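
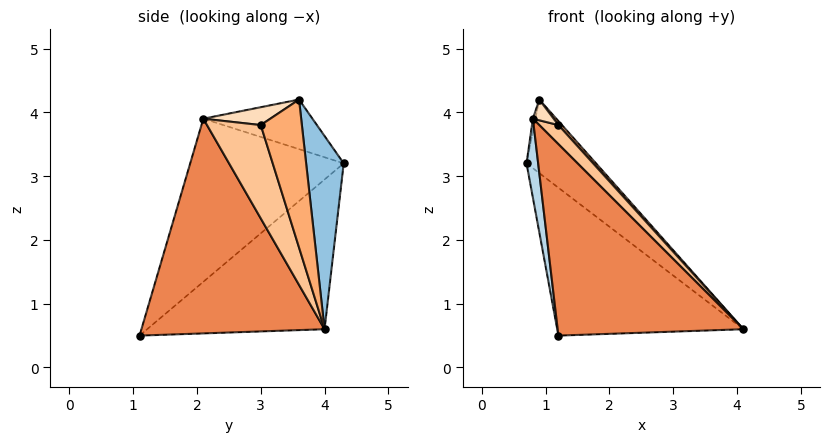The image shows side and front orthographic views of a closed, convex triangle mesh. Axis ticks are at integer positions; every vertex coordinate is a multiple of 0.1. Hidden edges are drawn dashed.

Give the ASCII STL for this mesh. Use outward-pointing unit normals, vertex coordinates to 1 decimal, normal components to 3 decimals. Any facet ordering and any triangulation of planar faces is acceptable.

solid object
 facet normal -0.491 0.516 -0.702
  outer loop
   vertex 1.2 1.1 0.5
   vertex 0.7 4.3 3.2
   vertex 4.1 4.0 0.6
  endloop
 endfacet
 facet normal 0.422 0.780 0.462
  outer loop
   vertex 0.9 3.6 4.2
   vertex 4.1 4.0 0.6
   vertex 0.7 4.3 3.2
  endloop
 endfacet
 facet normal -0.993 -0.075 -0.095
  outer loop
   vertex 0.8 2.1 3.9
   vertex 0.7 4.3 3.2
   vertex 1.2 1.1 0.5
  endloop
 endfacet
 facet normal -0.977 0.023 0.211
  outer loop
   vertex 0.8 2.1 3.9
   vertex 0.9 3.6 4.2
   vertex 0.7 4.3 3.2
  endloop
 endfacet
 facet normal 0.674 -0.684 0.280
  outer loop
   vertex 0.8 2.1 3.9
   vertex 1.2 1.1 0.5
   vertex 4.1 4.0 0.6
  endloop
 endfacet
 facet normal 0.749 -0.065 0.659
  outer loop
   vertex 1.2 3.0 3.8
   vertex 4.1 4.0 0.6
   vertex 0.9 3.6 4.2
  endloop
 endfacet
 facet normal 0.754 -0.269 0.599
  outer loop
   vertex 1.2 3.0 3.8
   vertex 0.8 2.1 3.9
   vertex 4.1 4.0 0.6
  endloop
 endfacet
 facet normal 0.624 -0.193 0.757
  outer loop
   vertex 1.2 3.0 3.8
   vertex 0.9 3.6 4.2
   vertex 0.8 2.1 3.9
  endloop
 endfacet
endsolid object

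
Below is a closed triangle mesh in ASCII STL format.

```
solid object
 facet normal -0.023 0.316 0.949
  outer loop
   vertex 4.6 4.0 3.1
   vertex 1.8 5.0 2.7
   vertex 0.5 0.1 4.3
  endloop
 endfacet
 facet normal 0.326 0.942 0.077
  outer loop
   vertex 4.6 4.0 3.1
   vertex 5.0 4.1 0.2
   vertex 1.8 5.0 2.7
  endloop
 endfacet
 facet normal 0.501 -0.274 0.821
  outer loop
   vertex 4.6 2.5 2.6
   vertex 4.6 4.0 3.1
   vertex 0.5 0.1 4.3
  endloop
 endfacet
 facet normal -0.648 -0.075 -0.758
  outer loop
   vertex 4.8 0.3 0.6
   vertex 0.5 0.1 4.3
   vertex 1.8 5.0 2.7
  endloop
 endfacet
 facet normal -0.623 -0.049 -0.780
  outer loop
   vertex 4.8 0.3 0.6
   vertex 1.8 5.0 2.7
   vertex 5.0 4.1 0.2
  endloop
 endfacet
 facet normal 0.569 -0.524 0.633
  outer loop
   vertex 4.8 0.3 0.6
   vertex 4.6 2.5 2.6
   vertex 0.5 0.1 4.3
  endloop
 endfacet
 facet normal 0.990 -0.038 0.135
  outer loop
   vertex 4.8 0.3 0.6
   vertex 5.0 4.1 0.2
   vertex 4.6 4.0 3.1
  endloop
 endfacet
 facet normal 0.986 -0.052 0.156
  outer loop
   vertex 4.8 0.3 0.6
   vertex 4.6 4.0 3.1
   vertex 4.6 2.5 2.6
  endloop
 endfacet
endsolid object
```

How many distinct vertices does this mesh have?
6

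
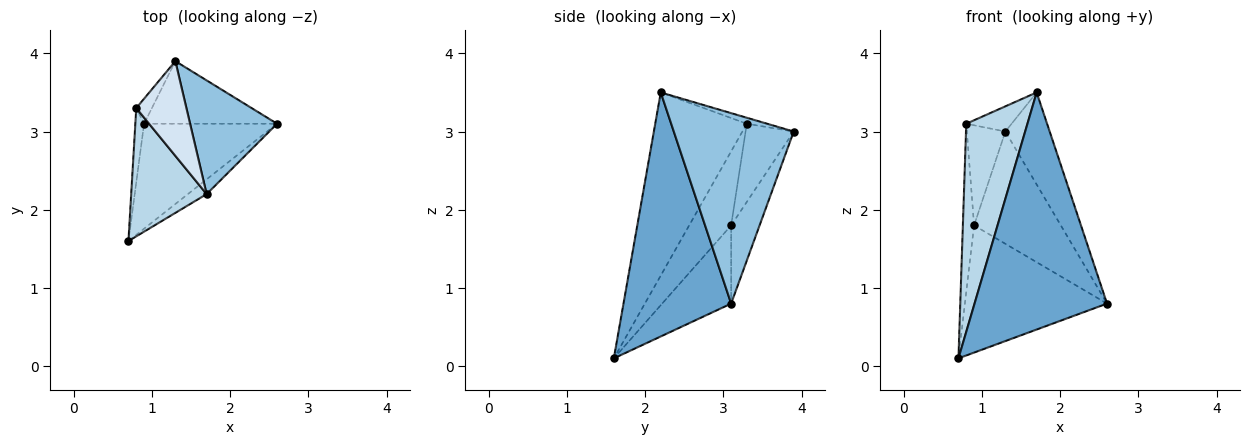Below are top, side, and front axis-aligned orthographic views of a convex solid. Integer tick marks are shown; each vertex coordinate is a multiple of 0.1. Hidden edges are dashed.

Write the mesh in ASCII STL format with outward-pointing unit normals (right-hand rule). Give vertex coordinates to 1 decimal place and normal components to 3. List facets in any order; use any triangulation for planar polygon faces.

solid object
 facet normal 0.630 -0.775 -0.048
  outer loop
   vertex 1.7 2.2 3.5
   vertex 0.7 1.6 0.1
   vertex 2.6 3.1 0.8
  endloop
 endfacet
 facet normal 0.862 0.319 0.394
  outer loop
   vertex 1.7 2.2 3.5
   vertex 2.6 3.1 0.8
   vertex 1.3 3.9 3.0
  endloop
 endfacet
 facet normal -0.787 -0.526 0.324
  outer loop
   vertex 0.8 3.3 3.1
   vertex 0.7 1.6 0.1
   vertex 1.7 2.2 3.5
  endloop
 endfacet
 facet normal -0.114 0.255 0.960
  outer loop
   vertex 0.8 3.3 3.1
   vertex 1.7 2.2 3.5
   vertex 1.3 3.9 3.0
  endloop
 endfacet
 facet normal -0.351 0.722 -0.596
  outer loop
   vertex 0.9 3.1 1.8
   vertex 2.6 3.1 0.8
   vertex 0.7 1.6 0.1
  endloop
 endfacet
 facet normal -0.275 0.840 -0.468
  outer loop
   vertex 0.9 3.1 1.8
   vertex 1.3 3.9 3.0
   vertex 2.6 3.1 0.8
  endloop
 endfacet
 facet normal -0.960 0.256 -0.113
  outer loop
   vertex 0.9 3.1 1.8
   vertex 0.7 1.6 0.1
   vertex 0.8 3.3 3.1
  endloop
 endfacet
 facet normal -0.772 0.617 -0.154
  outer loop
   vertex 0.9 3.1 1.8
   vertex 0.8 3.3 3.1
   vertex 1.3 3.9 3.0
  endloop
 endfacet
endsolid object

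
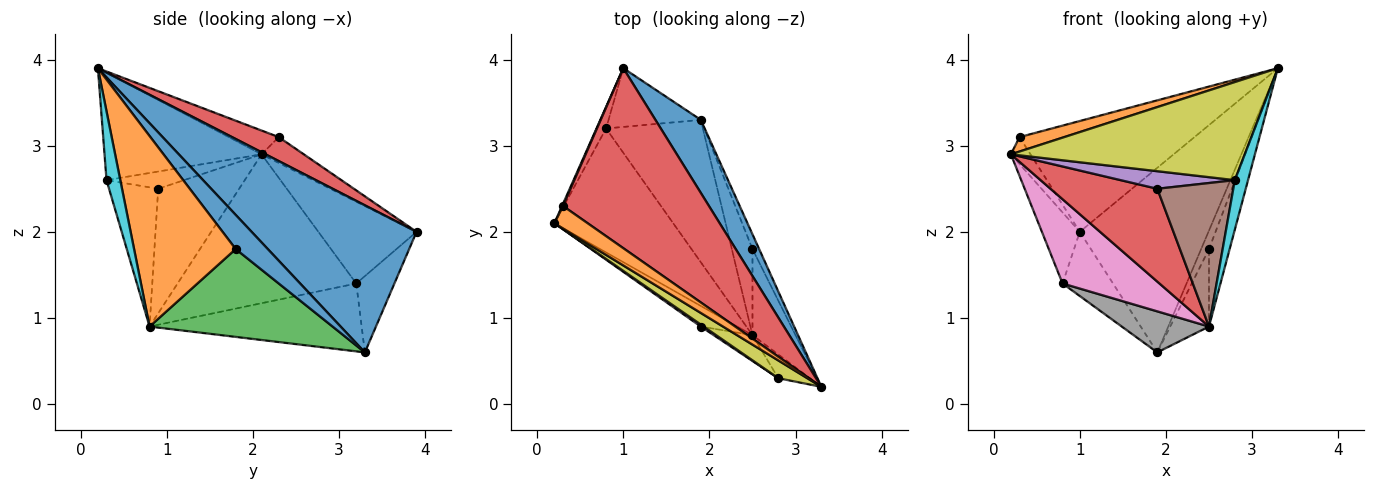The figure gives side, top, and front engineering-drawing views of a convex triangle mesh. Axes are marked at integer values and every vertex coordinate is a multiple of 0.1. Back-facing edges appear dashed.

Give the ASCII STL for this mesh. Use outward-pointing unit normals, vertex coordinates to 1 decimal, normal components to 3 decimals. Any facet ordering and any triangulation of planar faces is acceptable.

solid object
 facet normal 0.766 0.598 0.236
  outer loop
   vertex 1.9 3.3 0.6
   vertex 1.0 3.9 2.0
   vertex 3.3 0.2 3.9
  endloop
 endfacet
 facet normal -0.516 -0.463 0.721
  outer loop
   vertex 0.3 2.3 3.1
   vertex 0.2 2.1 2.9
   vertex 3.3 0.2 3.9
  endloop
 endfacet
 facet normal -0.907 0.420 0.034
  outer loop
   vertex 0.3 2.3 3.1
   vertex 1.0 3.9 2.0
   vertex 0.2 2.1 2.9
  endloop
 endfacet
 facet normal 0.139 0.519 0.843
  outer loop
   vertex 0.3 2.3 3.1
   vertex 3.3 0.2 3.9
   vertex 1.0 3.9 2.0
  endloop
 endfacet
 facet normal -0.927 0.358 -0.108
  outer loop
   vertex 0.8 3.2 1.4
   vertex 0.2 2.1 2.9
   vertex 1.0 3.9 2.0
  endloop
 endfacet
 facet normal -0.487 0.644 -0.589
  outer loop
   vertex 0.8 3.2 1.4
   vertex 1.0 3.9 2.0
   vertex 1.9 3.3 0.6
  endloop
 endfacet
 facet normal -0.720 -0.390 -0.574
  outer loop
   vertex 0.8 3.2 1.4
   vertex 2.5 0.8 0.9
   vertex 0.2 2.1 2.9
  endloop
 endfacet
 facet normal -0.559 -0.230 -0.797
  outer loop
   vertex 0.8 3.2 1.4
   vertex 1.9 3.3 0.6
   vertex 2.5 0.8 0.9
  endloop
 endfacet
 facet normal -0.551 -0.821 0.149
  outer loop
   vertex 2.8 0.3 2.6
   vertex 3.3 0.2 3.9
   vertex 0.2 2.1 2.9
  endloop
 endfacet
 facet normal 0.685 -0.657 -0.314
  outer loop
   vertex 2.8 0.3 2.6
   vertex 2.5 0.8 0.9
   vertex 3.3 0.2 3.9
  endloop
 endfacet
 facet normal 0.955 0.233 -0.186
  outer loop
   vertex 2.5 1.8 1.8
   vertex 1.9 3.3 0.6
   vertex 3.3 0.2 3.9
  endloop
 endfacet
 facet normal 0.957 0.195 -0.216
  outer loop
   vertex 2.5 1.8 1.8
   vertex 3.3 0.2 3.9
   vertex 2.5 0.8 0.9
  endloop
 endfacet
 facet normal 0.953 0.202 -0.224
  outer loop
   vertex 2.5 1.8 1.8
   vertex 2.5 0.8 0.9
   vertex 1.9 3.3 0.6
  endloop
 endfacet
 facet normal -0.595 -0.785 -0.174
  outer loop
   vertex 1.9 0.9 2.5
   vertex 0.2 2.1 2.9
   vertex 2.5 0.8 0.9
  endloop
 endfacet
 facet normal -0.559 -0.824 0.093
  outer loop
   vertex 1.9 0.9 2.5
   vertex 2.8 0.3 2.6
   vertex 0.2 2.1 2.9
  endloop
 endfacet
 facet normal -0.537 -0.830 -0.149
  outer loop
   vertex 1.9 0.9 2.5
   vertex 2.5 0.8 0.9
   vertex 2.8 0.3 2.6
  endloop
 endfacet
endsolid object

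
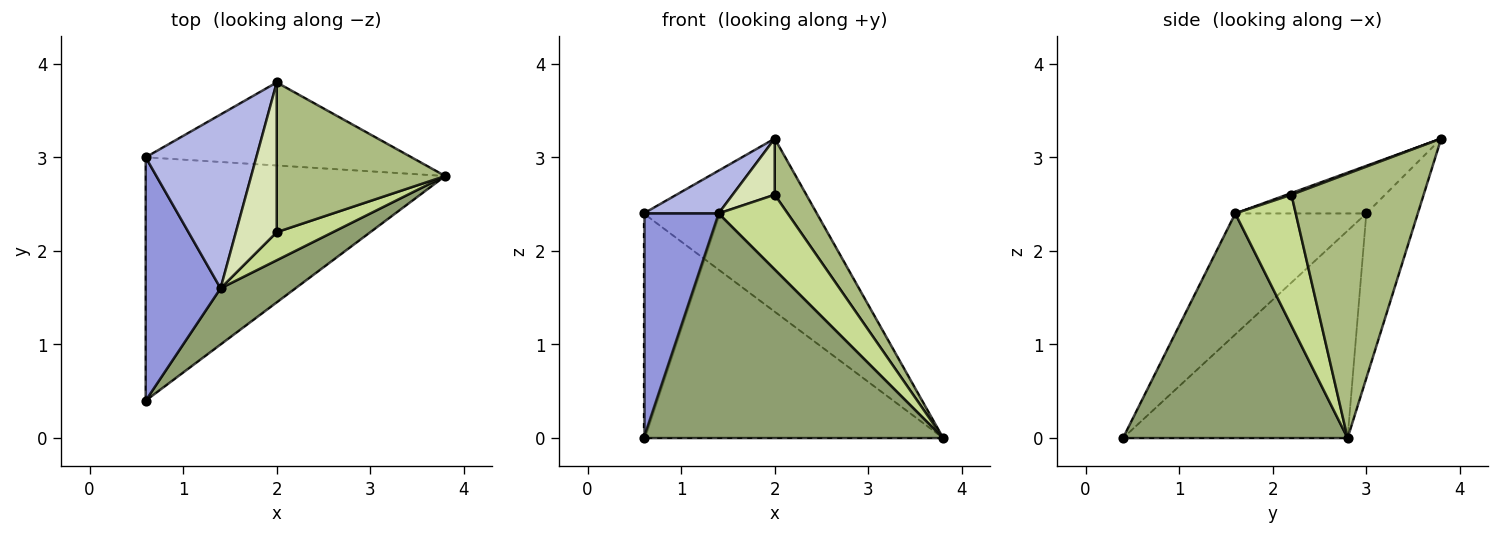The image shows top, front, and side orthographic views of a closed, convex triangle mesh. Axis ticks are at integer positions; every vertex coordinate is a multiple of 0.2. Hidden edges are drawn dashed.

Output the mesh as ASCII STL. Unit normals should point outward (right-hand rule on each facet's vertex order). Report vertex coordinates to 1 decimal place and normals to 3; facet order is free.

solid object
 facet normal -0.453 0.605 -0.655
  outer loop
   vertex 0.6 0.4 0.0
   vertex 0.6 3.0 2.4
   vertex 3.8 2.8 0.0
  endloop
 endfacet
 facet normal -0.259 0.871 -0.418
  outer loop
   vertex 2.0 3.8 3.2
   vertex 3.8 2.8 0.0
   vertex 0.6 3.0 2.4
  endloop
 endfacet
 facet normal -0.765 -0.437 0.473
  outer loop
   vertex 1.4 1.6 2.4
   vertex 0.6 3.0 2.4
   vertex 0.6 0.4 0.0
  endloop
 endfacet
 facet normal -0.386 -0.221 0.896
  outer loop
   vertex 1.4 1.6 2.4
   vertex 2.0 3.8 3.2
   vertex 0.6 3.0 2.4
  endloop
 endfacet
 facet normal 0.588 -0.784 0.196
  outer loop
   vertex 1.4 1.6 2.4
   vertex 0.6 0.4 0.0
   vertex 3.8 2.8 0.0
  endloop
 endfacet
 facet normal 0.827 -0.198 0.527
  outer loop
   vertex 2.0 2.2 2.6
   vertex 3.8 2.8 0.0
   vertex 2.0 3.8 3.2
  endloop
 endfacet
 facet normal 0.634 -0.724 0.272
  outer loop
   vertex 2.0 2.2 2.6
   vertex 1.4 1.6 2.4
   vertex 3.8 2.8 0.0
  endloop
 endfacet
 facet normal 0.039 -0.351 0.936
  outer loop
   vertex 2.0 2.2 2.6
   vertex 2.0 3.8 3.2
   vertex 1.4 1.6 2.4
  endloop
 endfacet
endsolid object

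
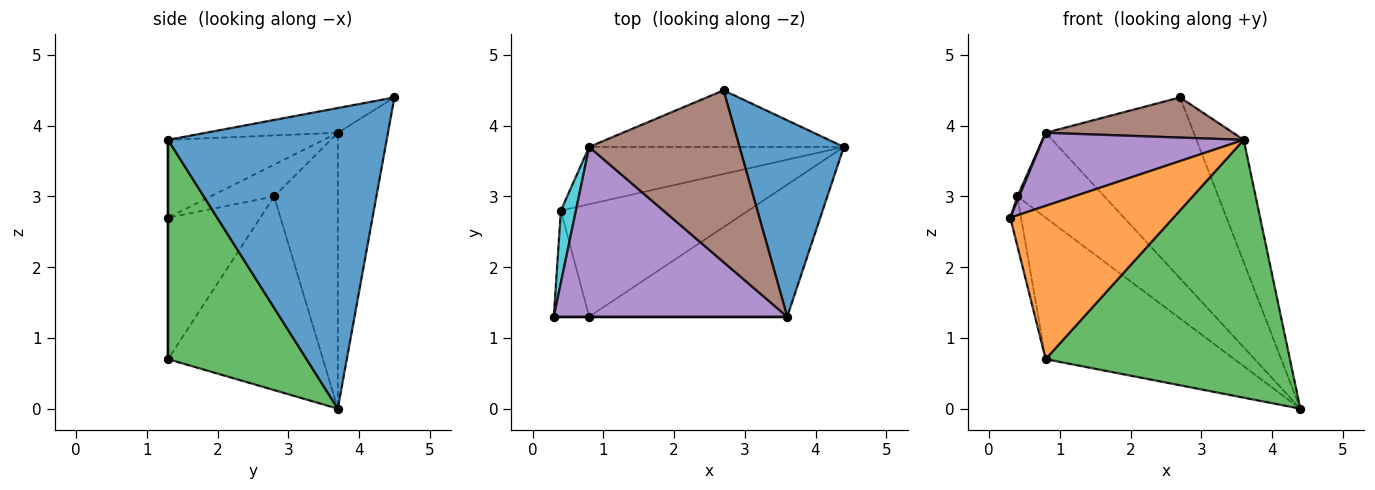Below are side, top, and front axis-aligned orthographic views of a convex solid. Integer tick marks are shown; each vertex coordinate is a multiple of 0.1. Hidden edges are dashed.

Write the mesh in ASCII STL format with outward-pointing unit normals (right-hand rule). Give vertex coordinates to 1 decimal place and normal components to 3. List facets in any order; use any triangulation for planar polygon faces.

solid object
 facet normal 0.926 0.200 0.321
  outer loop
   vertex 2.7 4.5 4.4
   vertex 3.6 1.3 3.8
   vertex 4.4 3.7 0.0
  endloop
 endfacet
 facet normal 0.000 -1.000 0.000
  outer loop
   vertex 0.8 1.3 0.7
   vertex 3.6 1.3 3.8
   vertex 0.3 1.3 2.7
  endloop
 endfacet
 facet normal 0.451 -0.795 -0.407
  outer loop
   vertex 0.8 1.3 0.7
   vertex 4.4 3.7 0.0
   vertex 3.6 1.3 3.8
  endloop
 endfacet
 facet normal -0.308 0.908 -0.284
  outer loop
   vertex 0.8 3.7 3.9
   vertex 2.7 4.5 4.4
   vertex 4.4 3.7 0.0
  endloop
 endfacet
 facet normal -0.293 -0.378 0.878
  outer loop
   vertex 0.8 3.7 3.9
   vertex 0.3 1.3 2.7
   vertex 3.6 1.3 3.8
  endloop
 endfacet
 facet normal -0.158 -0.225 0.961
  outer loop
   vertex 0.8 3.7 3.9
   vertex 3.6 1.3 3.8
   vertex 2.7 4.5 4.4
  endloop
 endfacet
 facet normal -0.541 0.658 -0.523
  outer loop
   vertex 0.4 2.8 3.0
   vertex 4.4 3.7 0.0
   vertex 0.8 1.3 0.7
  endloop
 endfacet
 facet normal -0.518 0.709 -0.478
  outer loop
   vertex 0.4 2.8 3.0
   vertex 0.8 3.7 3.9
   vertex 4.4 3.7 0.0
  endloop
 endfacet
 facet normal -0.964 0.112 -0.241
  outer loop
   vertex 0.4 2.8 3.0
   vertex 0.8 1.3 0.7
   vertex 0.3 1.3 2.7
  endloop
 endfacet
 facet normal -0.904 -0.025 0.427
  outer loop
   vertex 0.4 2.8 3.0
   vertex 0.3 1.3 2.7
   vertex 0.8 3.7 3.9
  endloop
 endfacet
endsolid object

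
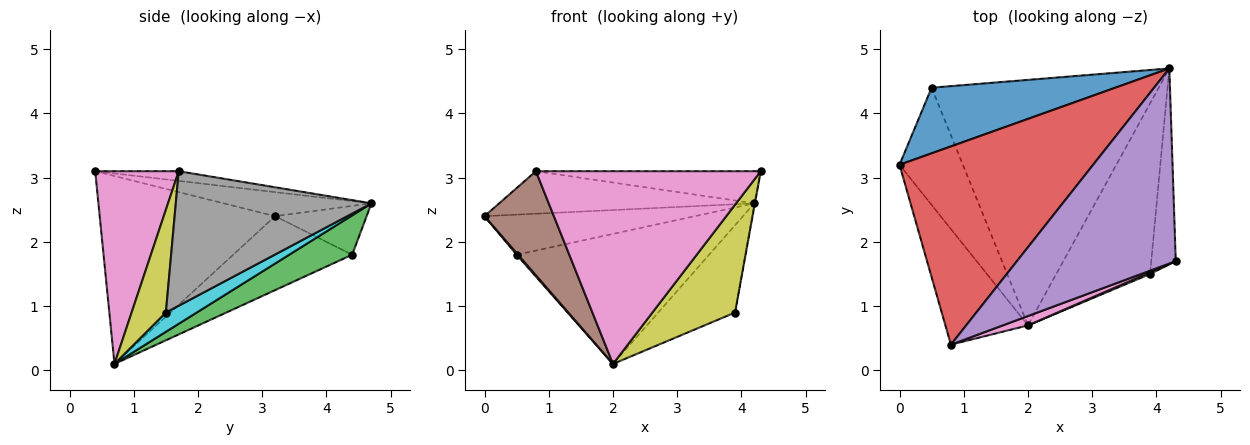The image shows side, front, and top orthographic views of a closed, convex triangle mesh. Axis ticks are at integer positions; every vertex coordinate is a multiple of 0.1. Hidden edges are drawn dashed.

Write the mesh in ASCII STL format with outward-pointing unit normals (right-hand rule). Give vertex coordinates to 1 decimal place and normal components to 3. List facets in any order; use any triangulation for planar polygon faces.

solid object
 facet normal -0.221 0.508 0.832
  outer loop
   vertex 0.5 4.4 1.8
   vertex 0.0 3.2 2.4
   vertex 4.2 4.7 2.6
  endloop
 endfacet
 facet normal -0.759 -0.009 -0.651
  outer loop
   vertex 0.5 4.4 1.8
   vertex 2.0 0.7 0.1
   vertex 0.0 3.2 2.4
  endloop
 endfacet
 facet normal 0.151 0.463 -0.874
  outer loop
   vertex 0.5 4.4 1.8
   vertex 4.2 4.7 2.6
   vertex 2.0 0.7 0.1
  endloop
 endfacet
 facet normal -0.121 0.208 0.971
  outer loop
   vertex 0.8 0.4 3.1
   vertex 4.2 4.7 2.6
   vertex 0.0 3.2 2.4
  endloop
 endfacet
 facet normal -0.060 0.162 0.985
  outer loop
   vertex 0.8 0.4 3.1
   vertex 4.3 1.7 3.1
   vertex 4.2 4.7 2.6
  endloop
 endfacet
 facet normal -0.861 -0.341 -0.378
  outer loop
   vertex 0.8 0.4 3.1
   vertex 0.0 3.2 2.4
   vertex 2.0 0.7 0.1
  endloop
 endfacet
 facet normal 0.348 -0.936 0.045
  outer loop
   vertex 0.8 0.4 3.1
   vertex 2.0 0.7 0.1
   vertex 4.3 1.7 3.1
  endloop
 endfacet
 facet normal 0.984 0.003 -0.179
  outer loop
   vertex 3.9 1.5 0.9
   vertex 4.2 4.7 2.6
   vertex 4.3 1.7 3.1
  endloop
 endfacet
 facet normal 0.383 -0.924 0.014
  outer loop
   vertex 3.9 1.5 0.9
   vertex 4.3 1.7 3.1
   vertex 2.0 0.7 0.1
  endloop
 endfacet
 facet normal 0.180 0.448 -0.876
  outer loop
   vertex 3.9 1.5 0.9
   vertex 2.0 0.7 0.1
   vertex 4.2 4.7 2.6
  endloop
 endfacet
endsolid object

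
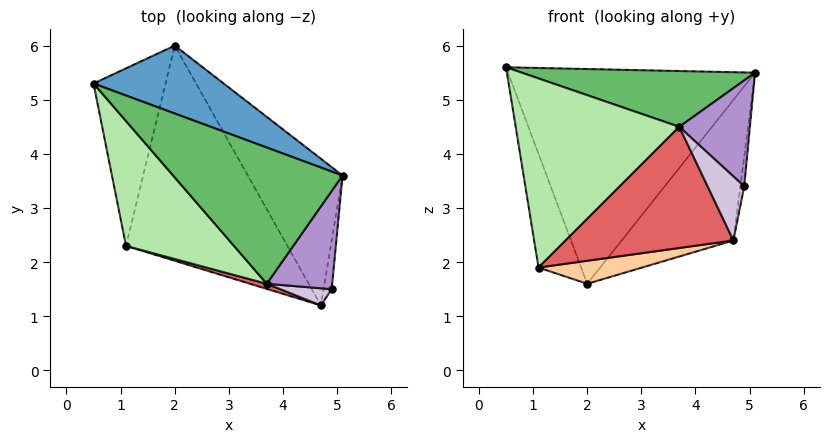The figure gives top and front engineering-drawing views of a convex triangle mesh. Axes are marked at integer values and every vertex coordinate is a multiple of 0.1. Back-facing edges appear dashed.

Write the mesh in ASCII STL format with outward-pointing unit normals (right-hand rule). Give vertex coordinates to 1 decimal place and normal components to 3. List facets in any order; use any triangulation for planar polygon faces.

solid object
 facet normal 0.338 0.897 0.284
  outer loop
   vertex 2.0 6.0 1.6
   vertex 0.5 5.3 5.6
   vertex 5.1 3.6 5.5
  endloop
 endfacet
 facet normal 0.822 0.394 -0.411
  outer loop
   vertex 2.0 6.0 1.6
   vertex 5.1 3.6 5.5
   vertex 4.7 1.2 2.4
  endloop
 endfacet
 facet normal -0.928 0.200 -0.313
  outer loop
   vertex 1.1 2.3 1.9
   vertex 0.5 5.3 5.6
   vertex 2.0 6.0 1.6
  endloop
 endfacet
 facet normal 0.105 -0.106 -0.989
  outer loop
   vertex 1.1 2.3 1.9
   vertex 2.0 6.0 1.6
   vertex 4.7 1.2 2.4
  endloop
 endfacet
 facet normal -0.119 -0.376 0.919
  outer loop
   vertex 3.7 1.6 4.5
   vertex 5.1 3.6 5.5
   vertex 0.5 5.3 5.6
  endloop
 endfacet
 facet normal -0.613 -0.659 0.435
  outer loop
   vertex 3.7 1.6 4.5
   vertex 0.5 5.3 5.6
   vertex 1.1 2.3 1.9
  endloop
 endfacet
 facet normal -0.297 -0.954 0.040
  outer loop
   vertex 3.7 1.6 4.5
   vertex 1.1 2.3 1.9
   vertex 4.7 1.2 2.4
  endloop
 endfacet
 facet normal 0.961 0.144 -0.235
  outer loop
   vertex 4.9 1.5 3.4
   vertex 4.7 1.2 2.4
   vertex 5.1 3.6 5.5
  endloop
 endfacet
 facet normal 0.490 -0.639 0.593
  outer loop
   vertex 4.9 1.5 3.4
   vertex 5.1 3.6 5.5
   vertex 3.7 1.6 4.5
  endloop
 endfacet
 facet normal 0.155 -0.954 0.255
  outer loop
   vertex 4.9 1.5 3.4
   vertex 3.7 1.6 4.5
   vertex 4.7 1.2 2.4
  endloop
 endfacet
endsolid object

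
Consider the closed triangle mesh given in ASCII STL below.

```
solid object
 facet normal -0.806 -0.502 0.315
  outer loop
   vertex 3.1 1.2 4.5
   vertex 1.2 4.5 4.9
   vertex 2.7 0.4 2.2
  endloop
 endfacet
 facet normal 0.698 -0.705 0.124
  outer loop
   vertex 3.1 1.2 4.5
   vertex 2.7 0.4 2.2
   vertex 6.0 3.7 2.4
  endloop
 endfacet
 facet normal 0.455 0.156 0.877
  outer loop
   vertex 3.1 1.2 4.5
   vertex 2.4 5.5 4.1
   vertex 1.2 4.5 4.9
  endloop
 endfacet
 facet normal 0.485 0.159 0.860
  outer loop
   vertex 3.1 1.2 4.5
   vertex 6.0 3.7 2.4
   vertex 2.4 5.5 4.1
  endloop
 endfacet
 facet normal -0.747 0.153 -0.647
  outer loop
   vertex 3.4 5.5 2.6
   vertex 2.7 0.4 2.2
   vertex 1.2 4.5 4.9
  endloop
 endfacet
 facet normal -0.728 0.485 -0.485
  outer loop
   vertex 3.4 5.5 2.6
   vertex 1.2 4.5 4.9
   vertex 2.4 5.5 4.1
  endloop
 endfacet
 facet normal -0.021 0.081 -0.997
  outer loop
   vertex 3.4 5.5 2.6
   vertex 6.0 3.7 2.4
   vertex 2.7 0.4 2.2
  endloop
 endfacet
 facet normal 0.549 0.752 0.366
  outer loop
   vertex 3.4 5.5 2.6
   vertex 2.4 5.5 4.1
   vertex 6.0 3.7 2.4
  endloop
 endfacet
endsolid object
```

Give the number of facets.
8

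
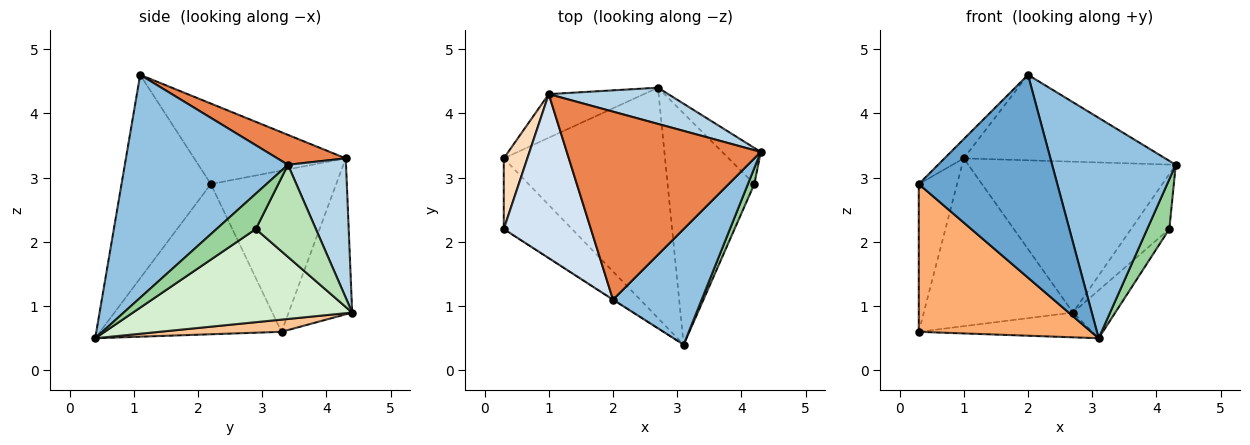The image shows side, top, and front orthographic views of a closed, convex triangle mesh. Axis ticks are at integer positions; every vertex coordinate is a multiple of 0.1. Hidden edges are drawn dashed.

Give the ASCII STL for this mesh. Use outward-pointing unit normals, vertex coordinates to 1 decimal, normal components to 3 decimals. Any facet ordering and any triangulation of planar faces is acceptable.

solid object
 facet normal -0.542 -0.840 -0.002
  outer loop
   vertex 2.0 1.1 4.6
   vertex 0.3 2.2 2.9
   vertex 3.1 0.4 0.5
  endloop
 endfacet
 facet normal 0.760 -0.576 0.302
  outer loop
   vertex 2.0 1.1 4.6
   vertex 3.1 0.4 0.5
   vertex 4.3 3.4 3.2
  endloop
 endfacet
 facet normal 0.263 0.938 0.225
  outer loop
   vertex 1.0 4.3 3.3
   vertex 4.3 3.4 3.2
   vertex 2.7 4.4 0.9
  endloop
 endfacet
 facet normal -0.676 0.086 0.732
  outer loop
   vertex 1.0 4.3 3.3
   vertex 0.3 2.2 2.9
   vertex 2.0 1.1 4.6
  endloop
 endfacet
 facet normal 0.139 0.410 0.902
  outer loop
   vertex 1.0 4.3 3.3
   vertex 2.0 1.1 4.6
   vertex 4.3 3.4 3.2
  endloop
 endfacet
 facet normal -0.689 -0.654 -0.313
  outer loop
   vertex 0.3 3.3 0.6
   vertex 3.1 0.4 0.5
   vertex 0.3 2.2 2.9
  endloop
 endfacet
 facet normal 0.075 0.107 -0.991
  outer loop
   vertex 0.3 3.3 0.6
   vertex 2.7 4.4 0.9
   vertex 3.1 0.4 0.5
  endloop
 endfacet
 facet normal -0.947 0.289 0.138
  outer loop
   vertex 0.3 3.3 0.6
   vertex 0.3 2.2 2.9
   vertex 1.0 4.3 3.3
  endloop
 endfacet
 facet normal -0.381 0.895 -0.233
  outer loop
   vertex 0.3 3.3 0.6
   vertex 1.0 4.3 3.3
   vertex 2.7 4.4 0.9
  endloop
 endfacet
 facet normal 0.860 -0.485 0.156
  outer loop
   vertex 4.2 2.9 2.2
   vertex 4.3 3.4 3.2
   vertex 3.1 0.4 0.5
  endloop
 endfacet
 facet normal 0.795 0.507 -0.333
  outer loop
   vertex 4.2 2.9 2.2
   vertex 2.7 4.4 0.9
   vertex 4.3 3.4 3.2
  endloop
 endfacet
 facet normal 0.725 0.140 -0.675
  outer loop
   vertex 4.2 2.9 2.2
   vertex 3.1 0.4 0.5
   vertex 2.7 4.4 0.9
  endloop
 endfacet
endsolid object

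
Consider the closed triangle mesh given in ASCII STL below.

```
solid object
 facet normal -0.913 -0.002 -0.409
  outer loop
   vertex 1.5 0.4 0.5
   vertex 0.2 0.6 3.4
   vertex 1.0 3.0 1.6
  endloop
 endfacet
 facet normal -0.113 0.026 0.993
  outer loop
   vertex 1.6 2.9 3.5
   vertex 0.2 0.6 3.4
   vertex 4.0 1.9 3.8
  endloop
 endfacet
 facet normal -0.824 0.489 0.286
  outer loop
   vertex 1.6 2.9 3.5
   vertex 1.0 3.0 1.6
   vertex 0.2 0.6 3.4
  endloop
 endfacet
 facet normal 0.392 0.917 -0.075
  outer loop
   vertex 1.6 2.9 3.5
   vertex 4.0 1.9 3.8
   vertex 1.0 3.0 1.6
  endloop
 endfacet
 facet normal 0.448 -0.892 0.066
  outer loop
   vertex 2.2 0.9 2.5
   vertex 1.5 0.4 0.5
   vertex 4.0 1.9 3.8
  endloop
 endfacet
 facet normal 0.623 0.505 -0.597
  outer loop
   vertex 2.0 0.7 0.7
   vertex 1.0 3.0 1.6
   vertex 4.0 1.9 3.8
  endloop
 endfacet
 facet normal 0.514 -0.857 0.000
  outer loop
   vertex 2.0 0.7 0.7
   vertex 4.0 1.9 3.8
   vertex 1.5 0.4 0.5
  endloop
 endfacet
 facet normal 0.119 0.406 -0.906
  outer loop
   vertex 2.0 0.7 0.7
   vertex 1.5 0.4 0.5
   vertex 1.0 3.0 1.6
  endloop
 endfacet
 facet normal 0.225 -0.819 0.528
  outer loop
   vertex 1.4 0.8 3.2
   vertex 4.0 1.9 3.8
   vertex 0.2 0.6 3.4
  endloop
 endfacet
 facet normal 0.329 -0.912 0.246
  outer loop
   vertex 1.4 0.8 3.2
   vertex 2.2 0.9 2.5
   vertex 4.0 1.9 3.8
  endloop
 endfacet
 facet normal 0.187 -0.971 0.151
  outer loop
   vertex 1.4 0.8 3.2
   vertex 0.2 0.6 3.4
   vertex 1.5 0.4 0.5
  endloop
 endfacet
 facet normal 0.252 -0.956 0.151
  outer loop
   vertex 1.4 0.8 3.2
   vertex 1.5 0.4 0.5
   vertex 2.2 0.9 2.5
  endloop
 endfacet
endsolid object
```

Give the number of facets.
12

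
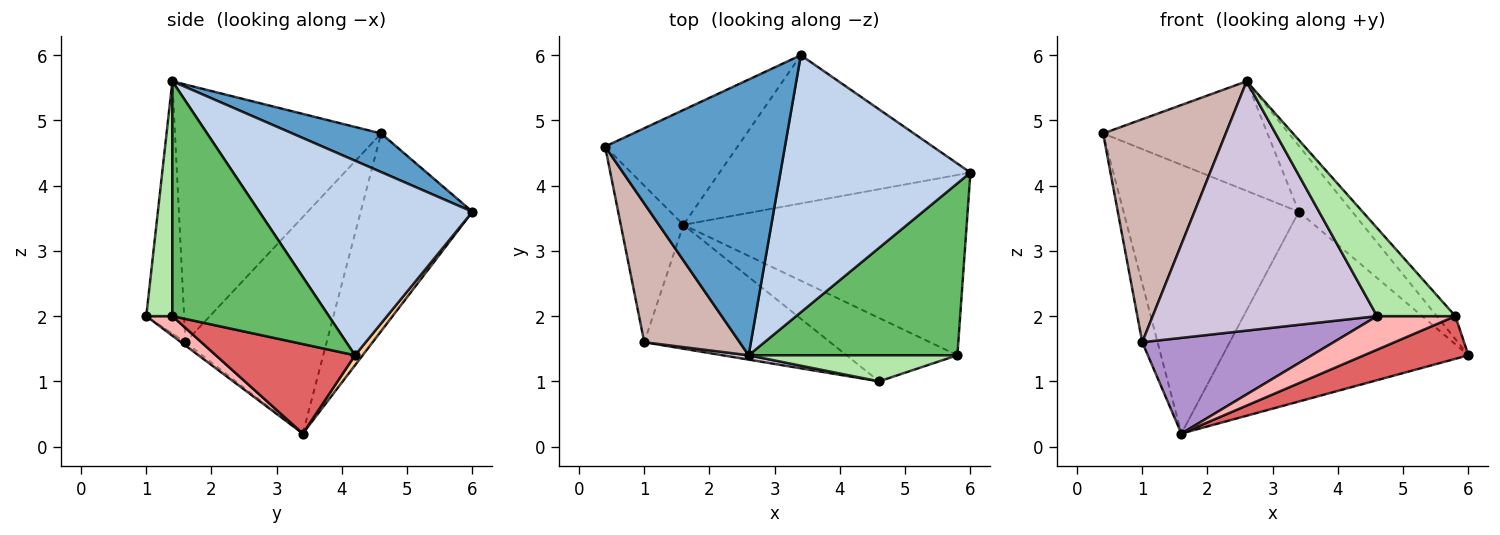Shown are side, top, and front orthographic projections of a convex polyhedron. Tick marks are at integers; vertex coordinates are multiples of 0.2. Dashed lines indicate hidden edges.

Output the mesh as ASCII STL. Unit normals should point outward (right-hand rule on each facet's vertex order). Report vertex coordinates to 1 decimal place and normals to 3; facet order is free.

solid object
 facet normal 0.195 0.362 0.911
  outer loop
   vertex 3.4 6.0 3.6
   vertex 0.4 4.6 4.8
   vertex 2.6 1.4 5.6
  endloop
 endfacet
 facet normal 0.704 0.177 0.688
  outer loop
   vertex 3.4 6.0 3.6
   vertex 2.6 1.4 5.6
   vertex 6.0 4.2 1.4
  endloop
 endfacet
 facet normal -0.506 0.793 -0.339
  outer loop
   vertex 3.4 6.0 3.6
   vertex 1.6 3.4 0.2
   vertex 0.4 4.6 4.8
  endloop
 endfacet
 facet normal 0.025 0.788 -0.615
  outer loop
   vertex 3.4 6.0 3.6
   vertex 6.0 4.2 1.4
   vertex 1.6 3.4 0.2
  endloop
 endfacet
 facet normal 0.744 0.089 0.662
  outer loop
   vertex 5.8 1.4 2.0
   vertex 6.0 4.2 1.4
   vertex 2.6 1.4 5.6
  endloop
 endfacet
 facet normal 0.304 -0.913 0.271
  outer loop
   vertex 5.8 1.4 2.0
   vertex 2.6 1.4 5.6
   vertex 4.6 1.0 2.0
  endloop
 endfacet
 facet normal 0.294 -0.220 -0.930
  outer loop
   vertex 5.8 1.4 2.0
   vertex 1.6 3.4 0.2
   vertex 6.0 4.2 1.4
  endloop
 endfacet
 facet normal 0.154 -0.462 -0.873
  outer loop
   vertex 5.8 1.4 2.0
   vertex 4.6 1.0 2.0
   vertex 1.6 3.4 0.2
  endloop
 endfacet
 facet normal -0.014 -0.611 -0.792
  outer loop
   vertex 1.0 1.6 1.6
   vertex 1.6 3.4 0.2
   vertex 4.6 1.0 2.0
  endloop
 endfacet
 facet normal -0.166 -0.986 0.017
  outer loop
   vertex 1.0 1.6 1.6
   vertex 4.6 1.0 2.0
   vertex 2.6 1.4 5.6
  endloop
 endfacet
 facet normal -0.955 0.104 -0.276
  outer loop
   vertex 1.0 1.6 1.6
   vertex 0.4 4.6 4.8
   vertex 1.6 3.4 0.2
  endloop
 endfacet
 facet normal -0.819 -0.487 0.303
  outer loop
   vertex 1.0 1.6 1.6
   vertex 2.6 1.4 5.6
   vertex 0.4 4.6 4.8
  endloop
 endfacet
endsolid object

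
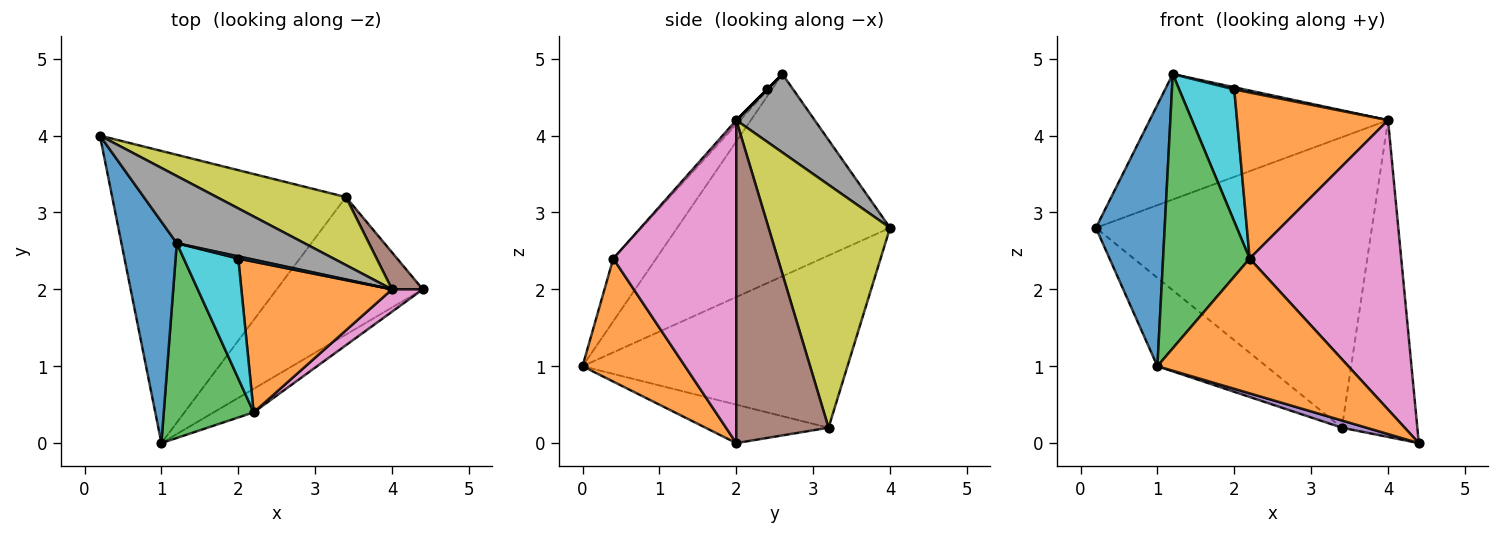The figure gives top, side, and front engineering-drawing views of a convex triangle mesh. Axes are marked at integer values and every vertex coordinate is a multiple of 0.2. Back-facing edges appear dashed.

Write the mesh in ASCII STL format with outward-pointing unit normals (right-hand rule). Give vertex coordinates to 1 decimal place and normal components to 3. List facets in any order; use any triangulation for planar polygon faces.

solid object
 facet normal -0.921 -0.298 0.252
  outer loop
   vertex 1.2 2.6 4.8
   vertex 0.2 4.0 2.8
   vertex 1.0 0.0 1.0
  endloop
 endfacet
 facet normal 0.468 -0.871 -0.152
  outer loop
   vertex 2.2 0.4 2.4
   vertex 1.0 0.0 1.0
   vertex 4.4 2.0 0.0
  endloop
 endfacet
 facet normal -0.374 -0.756 0.537
  outer loop
   vertex 2.2 0.4 2.4
   vertex 1.2 2.6 4.8
   vertex 1.0 0.0 1.0
  endloop
 endfacet
 facet normal -0.576 0.237 -0.782
  outer loop
   vertex 3.4 3.2 0.2
   vertex 1.0 0.0 1.0
   vertex 0.2 4.0 2.8
  endloop
 endfacet
 facet normal -0.254 -0.051 -0.966
  outer loop
   vertex 3.4 3.2 0.2
   vertex 4.4 2.0 0.0
   vertex 1.0 0.0 1.0
  endloop
 endfacet
 facet normal 0.772 0.631 0.074
  outer loop
   vertex 4.0 2.0 4.2
   vertex 4.4 2.0 0.0
   vertex 3.4 3.2 0.2
  endloop
 endfacet
 facet normal 0.629 -0.775 0.060
  outer loop
   vertex 4.0 2.0 4.2
   vertex 2.2 0.4 2.4
   vertex 4.4 2.0 0.0
  endloop
 endfacet
 facet normal 0.279 0.847 0.453
  outer loop
   vertex 4.0 2.0 4.2
   vertex 0.2 4.0 2.8
   vertex 1.2 2.6 4.8
  endloop
 endfacet
 facet normal 0.394 0.895 0.209
  outer loop
   vertex 4.0 2.0 4.2
   vertex 3.4 3.2 0.2
   vertex 0.2 4.0 2.8
  endloop
 endfacet
 facet normal -0.017 -0.741 0.672
  outer loop
   vertex 2.0 2.4 4.6
   vertex 1.2 2.6 4.8
   vertex 2.2 0.4 2.4
  endloop
 endfacet
 facet normal 0.000 -0.707 0.707
  outer loop
   vertex 2.0 2.4 4.6
   vertex 4.0 2.0 4.2
   vertex 1.2 2.6 4.8
  endloop
 endfacet
 facet normal -0.014 -0.740 0.672
  outer loop
   vertex 2.0 2.4 4.6
   vertex 2.2 0.4 2.4
   vertex 4.0 2.0 4.2
  endloop
 endfacet
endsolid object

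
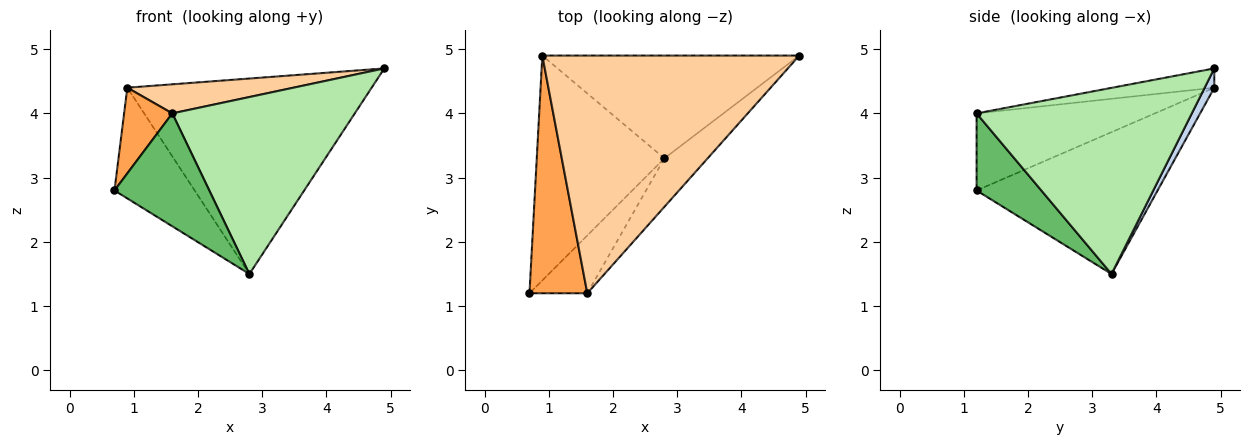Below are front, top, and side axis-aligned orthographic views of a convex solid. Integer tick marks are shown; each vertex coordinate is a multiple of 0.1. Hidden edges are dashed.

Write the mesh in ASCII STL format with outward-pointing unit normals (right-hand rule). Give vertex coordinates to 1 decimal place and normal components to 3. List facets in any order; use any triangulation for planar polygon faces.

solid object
 facet normal -0.706 0.313 -0.635
  outer loop
   vertex 2.8 3.3 1.5
   vertex 0.7 1.2 2.8
   vertex 0.9 4.9 4.4
  endloop
 endfacet
 facet normal 0.035 0.885 -0.465
  outer loop
   vertex 2.8 3.3 1.5
   vertex 0.9 4.9 4.4
   vertex 4.9 4.9 4.7
  endloop
 endfacet
 facet normal -0.782 -0.211 0.586
  outer loop
   vertex 1.6 1.2 4.0
   vertex 0.9 4.9 4.4
   vertex 0.7 1.2 2.8
  endloop
 endfacet
 facet normal -0.074 -0.121 0.990
  outer loop
   vertex 1.6 1.2 4.0
   vertex 4.9 4.9 4.7
   vertex 0.9 4.9 4.4
  endloop
 endfacet
 facet normal 0.519 -0.761 -0.390
  outer loop
   vertex 1.6 1.2 4.0
   vertex 0.7 1.2 2.8
   vertex 2.8 3.3 1.5
  endloop
 endfacet
 facet normal 0.751 -0.637 -0.174
  outer loop
   vertex 1.6 1.2 4.0
   vertex 2.8 3.3 1.5
   vertex 4.9 4.9 4.7
  endloop
 endfacet
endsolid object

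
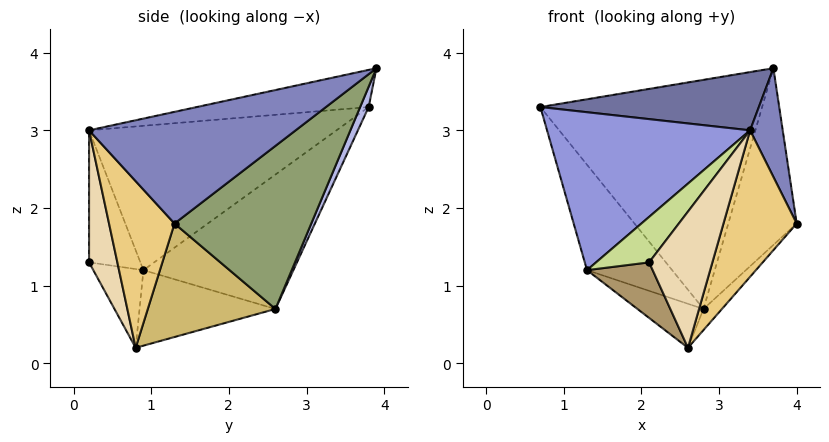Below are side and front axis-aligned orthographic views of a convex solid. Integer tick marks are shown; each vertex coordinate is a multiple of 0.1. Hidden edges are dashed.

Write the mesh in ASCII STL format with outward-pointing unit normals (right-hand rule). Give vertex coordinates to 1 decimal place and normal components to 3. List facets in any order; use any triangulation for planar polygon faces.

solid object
 facet normal -0.155 -0.197 0.968
  outer loop
   vertex 3.4 0.2 3.0
   vertex 3.7 3.9 3.8
   vertex 0.7 3.8 3.3
  endloop
 endfacet
 facet normal 0.932 -0.147 0.331
  outer loop
   vertex 3.4 0.2 3.0
   vertex 4.0 1.3 1.8
   vertex 3.7 3.9 3.8
  endloop
 endfacet
 facet normal -0.647 -0.531 0.548
  outer loop
   vertex 1.3 0.9 1.2
   vertex 3.4 0.2 3.0
   vertex 0.7 3.8 3.3
  endloop
 endfacet
 facet normal 0.035 0.918 -0.395
  outer loop
   vertex 2.8 2.6 0.7
   vertex 0.7 3.8 3.3
   vertex 3.7 3.9 3.8
  endloop
 endfacet
 facet normal 0.816 0.408 -0.408
  outer loop
   vertex 2.8 2.6 0.7
   vertex 3.7 3.9 3.8
   vertex 4.0 1.3 1.8
  endloop
 endfacet
 facet normal -0.637 0.361 -0.681
  outer loop
   vertex 2.8 2.6 0.7
   vertex 1.3 0.9 1.2
   vertex 0.7 3.8 3.3
  endloop
 endfacet
 facet normal -0.614 -0.635 0.469
  outer loop
   vertex 2.1 0.2 1.3
   vertex 3.4 0.2 3.0
   vertex 1.3 0.9 1.2
  endloop
 endfacet
 facet normal -0.572 0.278 -0.772
  outer loop
   vertex 2.6 0.8 0.2
   vertex 1.3 0.9 1.2
   vertex 2.8 2.6 0.7
  endloop
 endfacet
 facet normal -0.495 -0.648 -0.579
  outer loop
   vertex 2.6 0.8 0.2
   vertex 2.1 0.2 1.3
   vertex 1.3 0.9 1.2
  endloop
 endfacet
 facet normal 0.732 0.106 -0.673
  outer loop
   vertex 2.6 0.8 0.2
   vertex 2.8 2.6 0.7
   vertex 4.0 1.3 1.8
  endloop
 endfacet
 facet normal 0.629 -0.704 -0.330
  outer loop
   vertex 2.6 0.8 0.2
   vertex 4.0 1.3 1.8
   vertex 3.4 0.2 3.0
  endloop
 endfacet
 facet normal 0.390 -0.871 -0.298
  outer loop
   vertex 2.6 0.8 0.2
   vertex 3.4 0.2 3.0
   vertex 2.1 0.2 1.3
  endloop
 endfacet
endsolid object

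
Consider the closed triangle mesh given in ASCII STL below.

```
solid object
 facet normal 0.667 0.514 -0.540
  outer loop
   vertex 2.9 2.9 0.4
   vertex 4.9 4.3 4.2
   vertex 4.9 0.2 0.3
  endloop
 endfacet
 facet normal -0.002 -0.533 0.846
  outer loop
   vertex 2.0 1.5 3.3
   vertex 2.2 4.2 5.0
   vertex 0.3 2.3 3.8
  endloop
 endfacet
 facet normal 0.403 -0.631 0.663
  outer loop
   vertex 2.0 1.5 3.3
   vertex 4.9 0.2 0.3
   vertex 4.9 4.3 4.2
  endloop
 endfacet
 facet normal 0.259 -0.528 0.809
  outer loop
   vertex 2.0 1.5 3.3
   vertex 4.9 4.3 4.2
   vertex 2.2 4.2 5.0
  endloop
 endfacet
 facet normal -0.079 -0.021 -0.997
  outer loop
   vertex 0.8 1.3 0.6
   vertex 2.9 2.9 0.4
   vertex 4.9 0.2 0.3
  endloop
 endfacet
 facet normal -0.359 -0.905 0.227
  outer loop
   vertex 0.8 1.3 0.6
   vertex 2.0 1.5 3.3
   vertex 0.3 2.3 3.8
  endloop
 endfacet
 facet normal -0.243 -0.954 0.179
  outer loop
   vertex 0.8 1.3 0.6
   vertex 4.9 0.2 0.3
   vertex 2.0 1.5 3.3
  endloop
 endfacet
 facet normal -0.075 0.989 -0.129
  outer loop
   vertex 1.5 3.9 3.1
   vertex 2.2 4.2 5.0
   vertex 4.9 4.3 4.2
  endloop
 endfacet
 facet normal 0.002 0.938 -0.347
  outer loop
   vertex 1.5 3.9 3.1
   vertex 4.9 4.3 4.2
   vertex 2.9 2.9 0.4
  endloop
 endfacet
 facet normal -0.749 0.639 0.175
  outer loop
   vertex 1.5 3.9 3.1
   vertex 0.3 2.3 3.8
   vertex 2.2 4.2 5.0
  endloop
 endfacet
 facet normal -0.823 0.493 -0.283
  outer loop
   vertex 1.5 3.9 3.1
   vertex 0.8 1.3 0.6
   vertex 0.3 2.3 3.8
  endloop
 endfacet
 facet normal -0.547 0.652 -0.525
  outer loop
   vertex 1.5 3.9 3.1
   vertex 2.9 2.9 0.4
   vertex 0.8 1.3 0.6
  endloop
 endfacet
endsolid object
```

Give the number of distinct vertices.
8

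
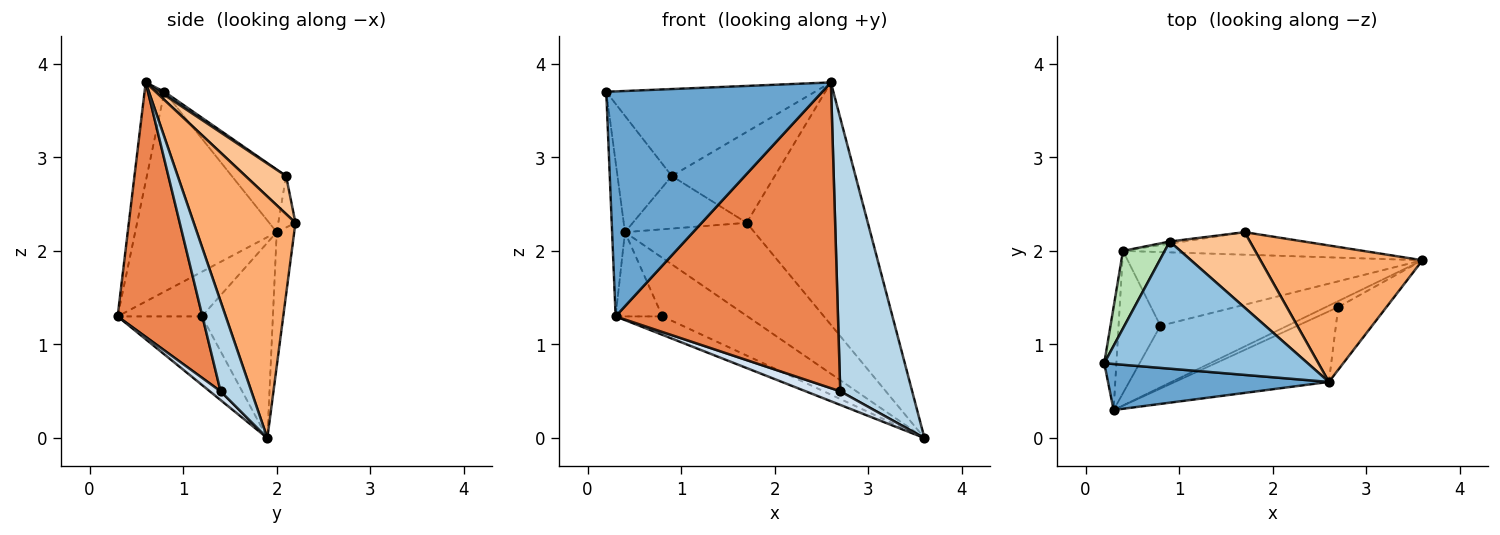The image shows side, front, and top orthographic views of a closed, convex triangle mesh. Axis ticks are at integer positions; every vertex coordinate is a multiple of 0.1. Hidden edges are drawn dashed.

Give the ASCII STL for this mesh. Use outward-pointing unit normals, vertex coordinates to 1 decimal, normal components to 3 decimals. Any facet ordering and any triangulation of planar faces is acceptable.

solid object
 facet normal -0.090 -0.976 0.200
  outer loop
   vertex 0.3 0.3 1.3
   vertex 2.6 0.6 3.8
   vertex 0.2 0.8 3.7
  endloop
 endfacet
 facet normal 0.013 0.565 0.825
  outer loop
   vertex 0.9 2.1 2.8
   vertex 0.2 0.8 3.7
   vertex 2.6 0.6 3.8
  endloop
 endfacet
 facet normal 0.385 -0.900 -0.206
  outer loop
   vertex 2.7 1.4 0.5
   vertex 3.6 1.9 0.0
   vertex 2.6 0.6 3.8
  endloop
 endfacet
 facet normal 0.275 -0.881 -0.385
  outer loop
   vertex 2.7 1.4 0.5
   vertex 0.3 0.3 1.3
   vertex 3.6 1.9 0.0
  endloop
 endfacet
 facet normal 0.348 -0.913 -0.211
  outer loop
   vertex 2.7 1.4 0.5
   vertex 2.6 0.6 3.8
   vertex 0.3 0.3 1.3
  endloop
 endfacet
 facet normal 0.590 0.703 0.396
  outer loop
   vertex 1.7 2.2 2.3
   vertex 2.6 0.6 3.8
   vertex 3.6 1.9 0.0
  endloop
 endfacet
 facet normal 0.290 0.736 0.611
  outer loop
   vertex 1.7 2.2 2.3
   vertex 0.9 2.1 2.8
   vertex 2.6 0.6 3.8
  endloop
 endfacet
 facet normal -0.130 0.964 -0.233
  outer loop
   vertex 0.4 2.0 2.2
   vertex 1.7 2.2 2.3
   vertex 3.6 1.9 0.0
  endloop
 endfacet
 facet normal -0.149 0.988 -0.041
  outer loop
   vertex 0.4 2.0 2.2
   vertex 0.9 2.1 2.8
   vertex 1.7 2.2 2.3
  endloop
 endfacet
 facet normal -0.994 0.090 -0.060
  outer loop
   vertex 0.4 2.0 2.2
   vertex 0.3 0.3 1.3
   vertex 0.2 0.8 3.7
  endloop
 endfacet
 facet normal -0.640 0.640 0.426
  outer loop
   vertex 0.4 2.0 2.2
   vertex 0.2 0.8 3.7
   vertex 0.9 2.1 2.8
  endloop
 endfacet
 facet normal -0.459 0.255 -0.851
  outer loop
   vertex 0.8 1.2 1.3
   vertex 3.6 1.9 0.0
   vertex 0.3 0.3 1.3
  endloop
 endfacet
 facet normal -0.461 0.552 -0.695
  outer loop
   vertex 0.8 1.2 1.3
   vertex 0.4 2.0 2.2
   vertex 3.6 1.9 0.0
  endloop
 endfacet
 facet normal -0.676 0.375 -0.634
  outer loop
   vertex 0.8 1.2 1.3
   vertex 0.3 0.3 1.3
   vertex 0.4 2.0 2.2
  endloop
 endfacet
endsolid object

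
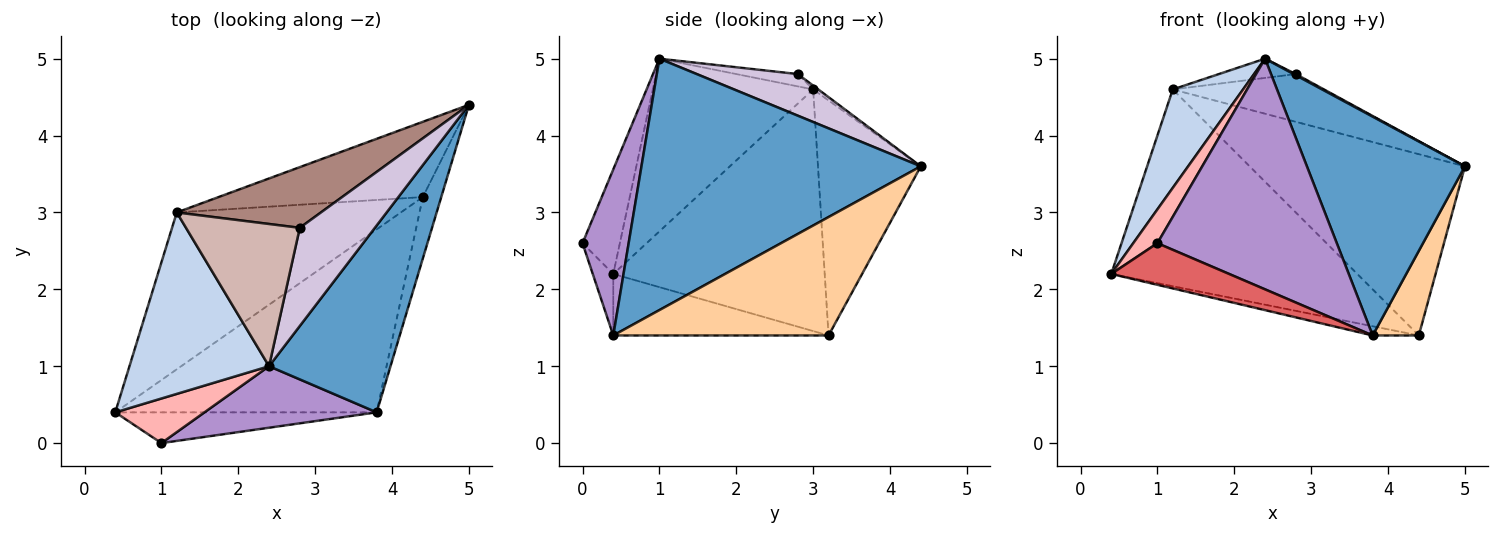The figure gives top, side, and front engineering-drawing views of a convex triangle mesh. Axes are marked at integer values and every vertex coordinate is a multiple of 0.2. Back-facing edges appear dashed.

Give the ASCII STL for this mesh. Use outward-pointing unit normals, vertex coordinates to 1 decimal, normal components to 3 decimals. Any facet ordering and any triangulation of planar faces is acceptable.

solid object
 facet normal 0.802 -0.454 0.388
  outer loop
   vertex 2.4 1.0 5.0
   vertex 3.8 0.4 1.4
   vertex 5.0 4.4 3.6
  endloop
 endfacet
 facet normal -0.736 -0.323 0.595
  outer loop
   vertex 1.2 3.0 4.6
   vertex 0.4 0.4 2.2
   vertex 2.4 1.0 5.0
  endloop
 endfacet
 facet normal -0.229 0.049 -0.972
  outer loop
   vertex 4.4 3.2 1.4
   vertex 3.8 0.4 1.4
   vertex 0.4 0.4 2.2
  endloop
 endfacet
 facet normal 0.967 -0.207 -0.151
  outer loop
   vertex 4.4 3.2 1.4
   vertex 5.0 4.4 3.6
   vertex 3.8 0.4 1.4
  endloop
 endfacet
 facet normal -0.558 0.649 -0.517
  outer loop
   vertex 4.4 3.2 1.4
   vertex 0.4 0.4 2.2
   vertex 1.2 3.0 4.6
  endloop
 endfacet
 facet normal -0.404 0.845 -0.351
  outer loop
   vertex 4.4 3.2 1.4
   vertex 1.2 3.0 4.6
   vertex 5.0 4.4 3.6
  endloop
 endfacet
 facet normal -0.139 -0.796 -0.589
  outer loop
   vertex 1.0 0.0 2.6
   vertex 0.4 0.4 2.2
   vertex 3.8 0.4 1.4
  endloop
 endfacet
 facet normal -0.683 -0.442 0.582
  outer loop
   vertex 1.0 0.0 2.6
   vertex 2.4 1.0 5.0
   vertex 0.4 0.4 2.2
  endloop
 endfacet
 facet normal 0.241 -0.938 0.250
  outer loop
   vertex 1.0 0.0 2.6
   vertex 3.8 0.4 1.4
   vertex 2.4 1.0 5.0
  endloop
 endfacet
 facet normal 0.485 -0.011 0.875
  outer loop
   vertex 2.8 2.8 4.8
   vertex 2.4 1.0 5.0
   vertex 5.0 4.4 3.6
  endloop
 endfacet
 facet normal -0.021 0.618 0.786
  outer loop
   vertex 2.8 2.8 4.8
   vertex 5.0 4.4 3.6
   vertex 1.2 3.0 4.6
  endloop
 endfacet
 facet normal -0.107 0.133 0.985
  outer loop
   vertex 2.8 2.8 4.8
   vertex 1.2 3.0 4.6
   vertex 2.4 1.0 5.0
  endloop
 endfacet
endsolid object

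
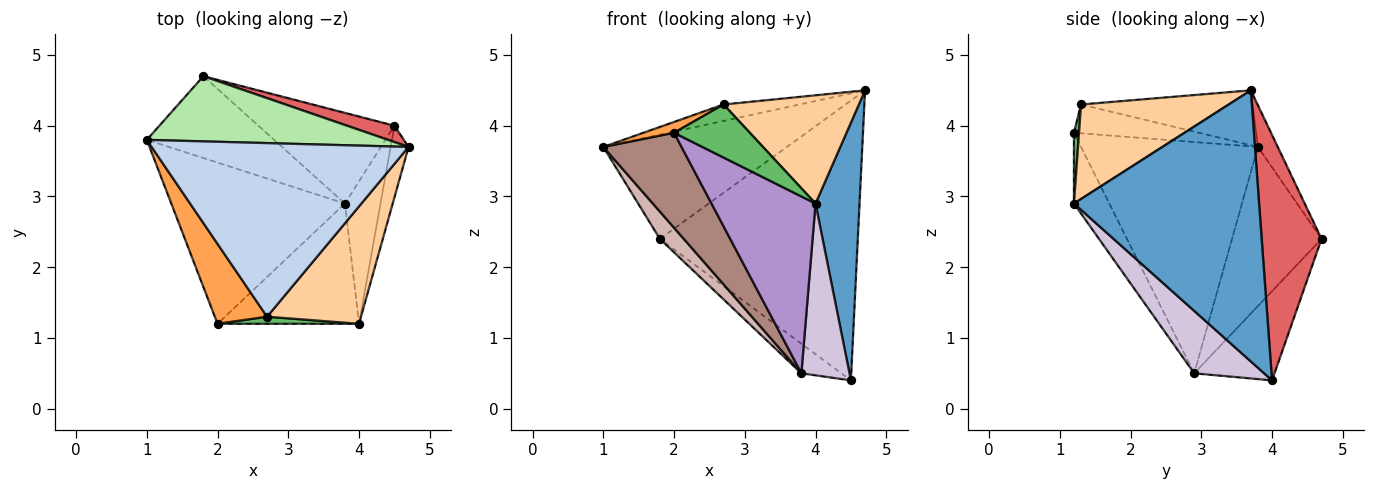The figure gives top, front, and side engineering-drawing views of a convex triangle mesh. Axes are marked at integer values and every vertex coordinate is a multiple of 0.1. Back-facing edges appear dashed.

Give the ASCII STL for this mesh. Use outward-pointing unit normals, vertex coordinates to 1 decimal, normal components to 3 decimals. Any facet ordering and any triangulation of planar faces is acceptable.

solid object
 facet normal 0.971 -0.231 -0.064
  outer loop
   vertex 4.0 1.2 2.9
   vertex 4.5 4.0 0.4
   vertex 4.7 3.7 4.5
  endloop
 endfacet
 facet normal -0.208 0.092 0.974
  outer loop
   vertex 2.7 1.3 4.3
   vertex 4.7 3.7 4.5
   vertex 1.0 3.8 3.7
  endloop
 endfacet
 facet normal -0.480 -0.118 0.869
  outer loop
   vertex 2.7 1.3 4.3
   vertex 1.0 3.8 3.7
   vertex 2.0 1.2 3.9
  endloop
 endfacet
 facet normal 0.595 -0.545 0.591
  outer loop
   vertex 2.7 1.3 4.3
   vertex 4.0 1.2 2.9
   vertex 4.7 3.7 4.5
  endloop
 endfacet
 facet normal 0.066 -0.989 0.132
  outer loop
   vertex 2.7 1.3 4.3
   vertex 2.0 1.2 3.9
   vertex 4.0 1.2 2.9
  endloop
 endfacet
 facet normal -0.091 0.844 0.528
  outer loop
   vertex 1.8 4.7 2.4
   vertex 1.0 3.8 3.7
   vertex 4.7 3.7 4.5
  endloop
 endfacet
 facet normal 0.289 0.956 0.056
  outer loop
   vertex 1.8 4.7 2.4
   vertex 4.7 3.7 4.5
   vertex 4.5 4.0 0.4
  endloop
 endfacet
 facet normal -0.529 0.263 -0.807
  outer loop
   vertex 3.8 2.9 0.5
   vertex 1.8 4.7 2.4
   vertex 4.5 4.0 0.4
  endloop
 endfacet
 facet normal -0.271 -0.796 -0.541
  outer loop
   vertex 3.8 2.9 0.5
   vertex 4.0 1.2 2.9
   vertex 2.0 1.2 3.9
  endloop
 endfacet
 facet normal 0.745 -0.513 -0.426
  outer loop
   vertex 3.8 2.9 0.5
   vertex 4.5 4.0 0.4
   vertex 4.0 1.2 2.9
  endloop
 endfacet
 facet normal -0.754 -0.334 -0.566
  outer loop
   vertex 3.8 2.9 0.5
   vertex 2.0 1.2 3.9
   vertex 1.0 3.8 3.7
  endloop
 endfacet
 facet normal -0.764 -0.204 -0.612
  outer loop
   vertex 3.8 2.9 0.5
   vertex 1.0 3.8 3.7
   vertex 1.8 4.7 2.4
  endloop
 endfacet
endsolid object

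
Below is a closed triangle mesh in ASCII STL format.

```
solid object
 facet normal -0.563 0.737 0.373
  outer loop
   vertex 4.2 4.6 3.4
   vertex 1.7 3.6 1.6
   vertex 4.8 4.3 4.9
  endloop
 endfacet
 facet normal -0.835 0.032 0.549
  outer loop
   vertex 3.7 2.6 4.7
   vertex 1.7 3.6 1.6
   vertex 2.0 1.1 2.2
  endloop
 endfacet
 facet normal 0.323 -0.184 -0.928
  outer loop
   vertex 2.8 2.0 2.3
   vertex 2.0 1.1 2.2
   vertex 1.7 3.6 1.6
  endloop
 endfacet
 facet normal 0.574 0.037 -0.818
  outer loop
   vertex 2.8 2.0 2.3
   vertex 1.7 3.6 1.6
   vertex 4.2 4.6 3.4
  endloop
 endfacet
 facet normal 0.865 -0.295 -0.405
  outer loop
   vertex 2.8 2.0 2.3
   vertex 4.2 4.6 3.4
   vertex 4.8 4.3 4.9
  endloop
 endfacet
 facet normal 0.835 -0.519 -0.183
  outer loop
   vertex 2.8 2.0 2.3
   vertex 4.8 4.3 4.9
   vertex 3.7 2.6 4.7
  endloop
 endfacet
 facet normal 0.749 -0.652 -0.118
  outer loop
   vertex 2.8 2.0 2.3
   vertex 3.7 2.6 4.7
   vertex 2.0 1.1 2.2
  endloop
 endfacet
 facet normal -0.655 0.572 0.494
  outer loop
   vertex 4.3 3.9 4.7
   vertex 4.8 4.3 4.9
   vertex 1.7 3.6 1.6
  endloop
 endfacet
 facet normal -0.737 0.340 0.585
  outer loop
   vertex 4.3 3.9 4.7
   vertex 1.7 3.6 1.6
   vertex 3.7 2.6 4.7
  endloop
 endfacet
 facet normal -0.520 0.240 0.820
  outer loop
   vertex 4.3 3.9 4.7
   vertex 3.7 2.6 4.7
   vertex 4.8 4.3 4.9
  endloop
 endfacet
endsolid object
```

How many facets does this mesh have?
10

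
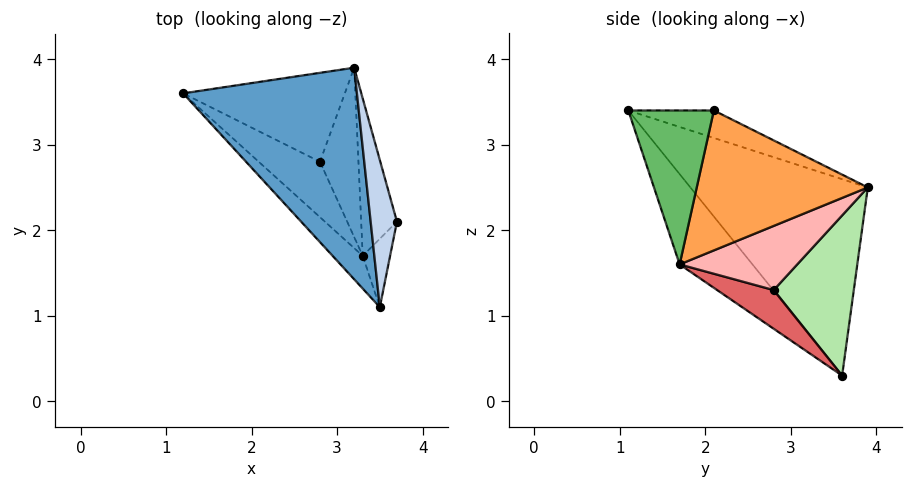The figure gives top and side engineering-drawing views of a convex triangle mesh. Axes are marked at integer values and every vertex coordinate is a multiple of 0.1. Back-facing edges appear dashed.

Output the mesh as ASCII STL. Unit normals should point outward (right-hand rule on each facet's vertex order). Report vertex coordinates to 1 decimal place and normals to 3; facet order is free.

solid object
 facet normal -0.742 0.132 0.657
  outer loop
   vertex 3.5 1.1 3.4
   vertex 3.2 3.9 2.5
   vertex 1.2 3.6 0.3
  endloop
 endfacet
 facet normal -0.716 0.143 0.684
  outer loop
   vertex 3.5 1.1 3.4
   vertex 3.7 2.1 3.4
   vertex 3.2 3.9 2.5
  endloop
 endfacet
 facet normal 0.959 0.144 -0.245
  outer loop
   vertex 3.3 1.7 1.6
   vertex 3.2 3.9 2.5
   vertex 3.7 2.1 3.4
  endloop
 endfacet
 facet normal -0.588 -0.784 -0.196
  outer loop
   vertex 3.3 1.7 1.6
   vertex 3.5 1.1 3.4
   vertex 1.2 3.6 0.3
  endloop
 endfacet
 facet normal 0.966 -0.193 -0.172
  outer loop
   vertex 3.3 1.7 1.6
   vertex 3.7 2.1 3.4
   vertex 3.5 1.1 3.4
  endloop
 endfacet
 facet normal 0.625 0.461 -0.631
  outer loop
   vertex 2.8 2.8 1.3
   vertex 1.2 3.6 0.3
   vertex 3.2 3.9 2.5
  endloop
 endfacet
 facet normal 0.534 0.012 -0.845
  outer loop
   vertex 2.8 2.8 1.3
   vertex 3.3 1.7 1.6
   vertex 1.2 3.6 0.3
  endloop
 endfacet
 facet normal 0.832 0.242 -0.499
  outer loop
   vertex 2.8 2.8 1.3
   vertex 3.2 3.9 2.5
   vertex 3.3 1.7 1.6
  endloop
 endfacet
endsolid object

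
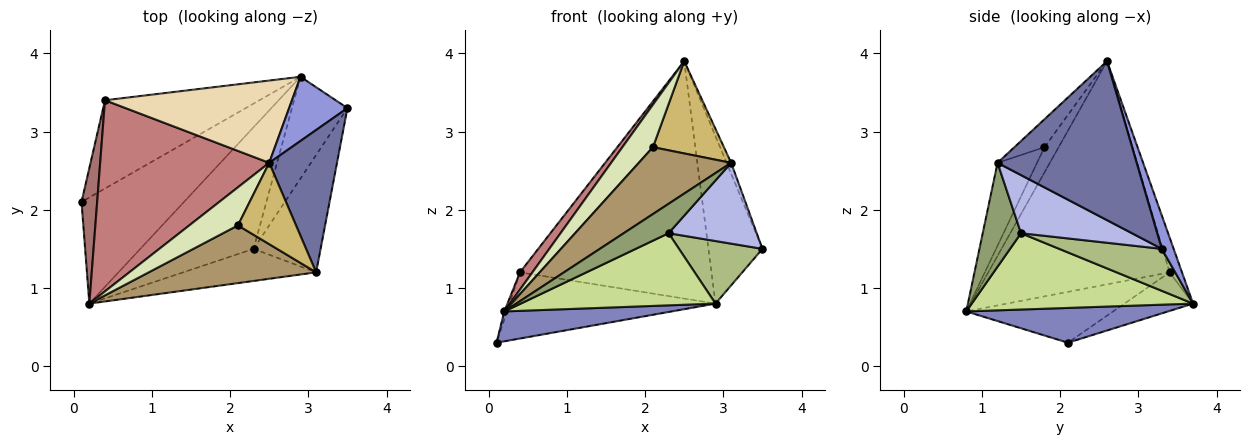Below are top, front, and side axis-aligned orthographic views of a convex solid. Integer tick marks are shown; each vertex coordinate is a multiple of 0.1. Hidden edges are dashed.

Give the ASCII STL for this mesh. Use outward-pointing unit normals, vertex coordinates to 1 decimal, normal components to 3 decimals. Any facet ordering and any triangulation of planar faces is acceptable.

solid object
 facet normal 0.920 0.030 0.392
  outer loop
   vertex 3.1 1.2 2.6
   vertex 3.5 3.3 1.5
   vertex 2.5 2.6 3.9
  endloop
 endfacet
 facet normal 0.311 -0.258 -0.915
  outer loop
   vertex 2.9 3.7 0.8
   vertex 0.2 0.8 0.7
   vertex 0.1 2.1 0.3
  endloop
 endfacet
 facet normal 0.201 0.915 0.351
  outer loop
   vertex 2.9 3.7 0.8
   vertex 2.5 2.6 3.9
   vertex 3.5 3.3 1.5
  endloop
 endfacet
 facet normal 0.581 -0.462 -0.670
  outer loop
   vertex 2.3 1.5 1.7
   vertex 3.5 3.3 1.5
   vertex 3.1 1.2 2.6
  endloop
 endfacet
 facet normal 0.499 -0.585 -0.639
  outer loop
   vertex 2.3 1.5 1.7
   vertex 3.1 1.2 2.6
   vertex 0.2 0.8 0.7
  endloop
 endfacet
 facet normal 0.542 -0.441 -0.716
  outer loop
   vertex 2.3 1.5 1.7
   vertex 2.9 3.7 0.8
   vertex 3.5 3.3 1.5
  endloop
 endfacet
 facet normal 0.501 -0.441 -0.744
  outer loop
   vertex 2.3 1.5 1.7
   vertex 0.2 0.8 0.7
   vertex 2.9 3.7 0.8
  endloop
 endfacet
 facet normal -0.327 -0.704 0.631
  outer loop
   vertex 2.1 1.8 2.8
   vertex 2.5 2.6 3.9
   vertex 0.2 0.8 0.7
  endloop
 endfacet
 facet normal -0.308 -0.720 0.622
  outer loop
   vertex 2.1 1.8 2.8
   vertex 0.2 0.8 0.7
   vertex 3.1 1.2 2.6
  endloop
 endfacet
 facet normal -0.303 -0.715 0.630
  outer loop
   vertex 2.1 1.8 2.8
   vertex 3.1 1.2 2.6
   vertex 2.5 2.6 3.9
  endloop
 endfacet
 facet normal -0.196 0.588 -0.784
  outer loop
   vertex 0.4 3.4 1.2
   vertex 2.9 3.7 0.8
   vertex 0.1 2.1 0.3
  endloop
 endfacet
 facet normal -0.061 0.943 0.327
  outer loop
   vertex 0.4 3.4 1.2
   vertex 2.5 2.6 3.9
   vertex 2.9 3.7 0.8
  endloop
 endfacet
 facet normal -0.956 0.017 0.294
  outer loop
   vertex 0.4 3.4 1.2
   vertex 0.1 2.1 0.3
   vertex 0.2 0.8 0.7
  endloop
 endfacet
 facet normal -0.796 -0.055 0.603
  outer loop
   vertex 0.4 3.4 1.2
   vertex 0.2 0.8 0.7
   vertex 2.5 2.6 3.9
  endloop
 endfacet
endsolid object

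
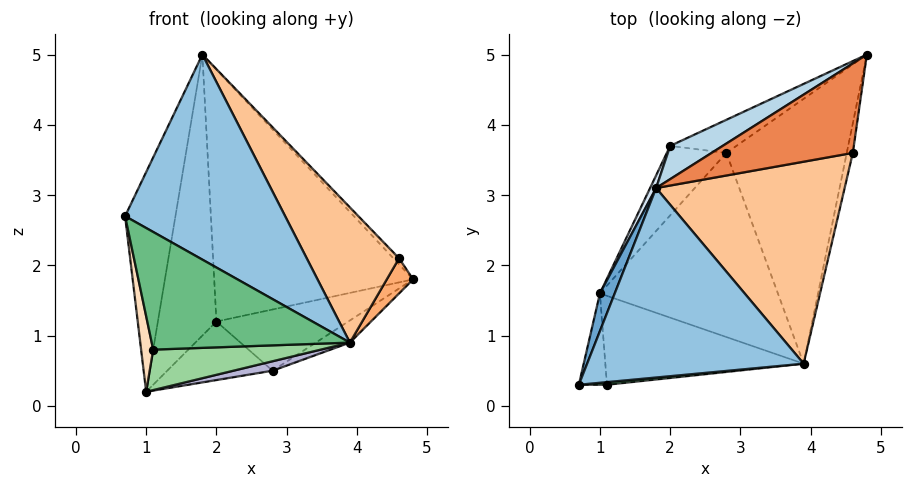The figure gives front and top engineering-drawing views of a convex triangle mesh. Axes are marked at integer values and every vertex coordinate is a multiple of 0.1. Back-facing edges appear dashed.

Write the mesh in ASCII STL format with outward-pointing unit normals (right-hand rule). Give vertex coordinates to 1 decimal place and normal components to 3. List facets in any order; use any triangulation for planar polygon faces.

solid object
 facet normal -0.944 0.325 0.056
  outer loop
   vertex 1.0 1.6 0.2
   vertex 0.7 0.3 2.7
   vertex 1.8 3.1 5.0
  endloop
 endfacet
 facet normal 0.411 -0.670 0.619
  outer loop
   vertex 3.9 0.6 0.9
   vertex 1.8 3.1 5.0
   vertex 0.7 0.3 2.7
  endloop
 endfacet
 facet normal -0.439 0.891 0.118
  outer loop
   vertex 2.0 3.7 1.2
   vertex 1.8 3.1 5.0
   vertex 4.8 5.0 1.8
  endloop
 endfacet
 facet normal -0.906 0.422 0.019
  outer loop
   vertex 2.0 3.7 1.2
   vertex 1.0 1.6 0.2
   vertex 1.8 3.1 5.0
  endloop
 endfacet
 facet normal 0.714 0.048 0.698
  outer loop
   vertex 4.6 3.6 2.1
   vertex 4.8 5.0 1.8
   vertex 1.8 3.1 5.0
  endloop
 endfacet
 facet normal 0.975 -0.170 -0.144
  outer loop
   vertex 4.6 3.6 2.1
   vertex 3.9 0.6 0.9
   vertex 4.8 5.0 1.8
  endloop
 endfacet
 facet normal 0.693 -0.401 0.599
  outer loop
   vertex 4.6 3.6 2.1
   vertex 1.8 3.1 5.0
   vertex 3.9 0.6 0.9
  endloop
 endfacet
 facet normal -0.965 -0.168 -0.203
  outer loop
   vertex 1.1 0.3 0.8
   vertex 0.7 0.3 2.7
   vertex 1.0 1.6 0.2
  endloop
 endfacet
 facet normal 0.106 -0.994 0.022
  outer loop
   vertex 1.1 0.3 0.8
   vertex 3.9 0.6 0.9
   vertex 0.7 0.3 2.7
  endloop
 endfacet
 facet normal 0.077 -0.413 -0.908
  outer loop
   vertex 1.1 0.3 0.8
   vertex 1.0 1.6 0.2
   vertex 3.9 0.6 0.9
  endloop
 endfacet
 facet normal -0.293 0.841 -0.455
  outer loop
   vertex 2.8 3.6 0.5
   vertex 2.0 3.7 1.2
   vertex 4.8 5.0 1.8
  endloop
 endfacet
 facet normal -0.507 0.555 -0.659
  outer loop
   vertex 2.8 3.6 0.5
   vertex 1.0 1.6 0.2
   vertex 2.0 3.7 1.2
  endloop
 endfacet
 facet normal 0.508 0.072 -0.858
  outer loop
   vertex 2.8 3.6 0.5
   vertex 4.8 5.0 1.8
   vertex 3.9 0.6 0.9
  endloop
 endfacet
 facet normal 0.218 -0.050 -0.975
  outer loop
   vertex 2.8 3.6 0.5
   vertex 3.9 0.6 0.9
   vertex 1.0 1.6 0.2
  endloop
 endfacet
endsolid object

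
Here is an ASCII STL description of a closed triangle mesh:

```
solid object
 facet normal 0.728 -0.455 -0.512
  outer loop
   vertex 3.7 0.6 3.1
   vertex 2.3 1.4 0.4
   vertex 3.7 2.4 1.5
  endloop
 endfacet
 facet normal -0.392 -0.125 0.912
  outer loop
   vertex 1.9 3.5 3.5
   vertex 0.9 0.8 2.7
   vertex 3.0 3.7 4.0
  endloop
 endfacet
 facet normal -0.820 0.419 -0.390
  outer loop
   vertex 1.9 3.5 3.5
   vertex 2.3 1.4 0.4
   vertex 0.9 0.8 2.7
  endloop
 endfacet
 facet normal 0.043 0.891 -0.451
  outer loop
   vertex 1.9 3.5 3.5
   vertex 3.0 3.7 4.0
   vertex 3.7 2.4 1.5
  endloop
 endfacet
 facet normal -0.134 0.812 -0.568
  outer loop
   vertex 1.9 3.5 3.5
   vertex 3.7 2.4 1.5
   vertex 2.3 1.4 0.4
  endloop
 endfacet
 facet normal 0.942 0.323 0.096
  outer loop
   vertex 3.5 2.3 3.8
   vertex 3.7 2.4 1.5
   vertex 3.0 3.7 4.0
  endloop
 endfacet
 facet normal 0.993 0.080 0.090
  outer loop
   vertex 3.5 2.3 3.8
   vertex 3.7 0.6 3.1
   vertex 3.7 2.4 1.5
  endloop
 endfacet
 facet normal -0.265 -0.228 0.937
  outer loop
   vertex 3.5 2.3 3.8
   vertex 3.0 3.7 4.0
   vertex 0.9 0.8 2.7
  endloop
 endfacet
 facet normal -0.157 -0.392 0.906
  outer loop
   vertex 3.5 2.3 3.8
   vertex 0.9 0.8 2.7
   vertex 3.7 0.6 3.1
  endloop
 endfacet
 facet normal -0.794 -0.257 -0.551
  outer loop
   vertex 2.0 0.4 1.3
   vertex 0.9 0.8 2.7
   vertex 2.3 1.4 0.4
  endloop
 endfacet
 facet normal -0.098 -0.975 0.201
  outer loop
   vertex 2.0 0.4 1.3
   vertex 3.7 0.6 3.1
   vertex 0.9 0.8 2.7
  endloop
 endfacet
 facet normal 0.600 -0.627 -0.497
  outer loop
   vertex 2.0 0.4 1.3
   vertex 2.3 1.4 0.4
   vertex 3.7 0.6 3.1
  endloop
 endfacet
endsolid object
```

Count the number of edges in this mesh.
18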